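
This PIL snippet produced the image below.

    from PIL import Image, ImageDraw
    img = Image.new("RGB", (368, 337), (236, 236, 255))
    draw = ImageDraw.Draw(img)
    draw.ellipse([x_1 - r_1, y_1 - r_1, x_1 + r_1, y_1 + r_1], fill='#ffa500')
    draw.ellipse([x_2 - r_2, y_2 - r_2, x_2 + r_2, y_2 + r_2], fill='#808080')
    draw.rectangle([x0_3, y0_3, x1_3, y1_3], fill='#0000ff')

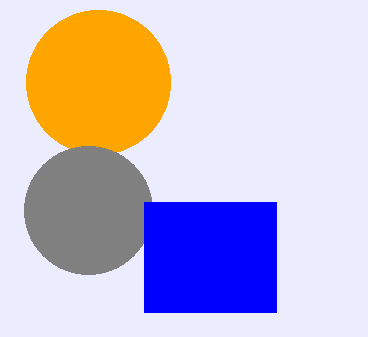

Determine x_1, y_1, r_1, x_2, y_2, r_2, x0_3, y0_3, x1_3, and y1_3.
x_1 = 98; y_1 = 82; r_1 = 72; x_2 = 88; y_2 = 210; r_2 = 64; x0_3 = 144; y0_3 = 202; x1_3 = 276; y1_3 = 312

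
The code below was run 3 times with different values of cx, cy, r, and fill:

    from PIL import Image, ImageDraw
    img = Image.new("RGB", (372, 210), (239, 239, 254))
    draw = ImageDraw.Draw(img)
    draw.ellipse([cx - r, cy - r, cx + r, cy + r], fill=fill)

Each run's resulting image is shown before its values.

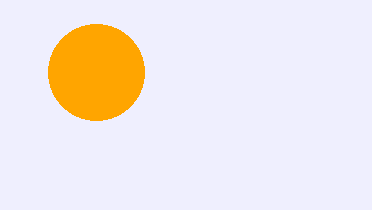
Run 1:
cx = 96
cy = 72
r = 48
fill = 'orange'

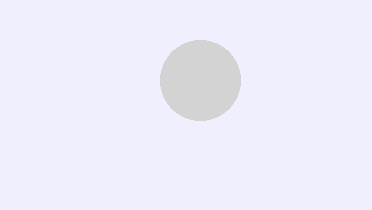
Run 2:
cx = 200
cy = 80
r = 40
fill = 'lightgray'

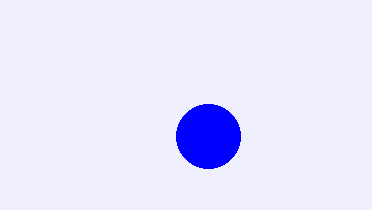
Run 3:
cx = 208, cy = 136, r = 32, fill = 'blue'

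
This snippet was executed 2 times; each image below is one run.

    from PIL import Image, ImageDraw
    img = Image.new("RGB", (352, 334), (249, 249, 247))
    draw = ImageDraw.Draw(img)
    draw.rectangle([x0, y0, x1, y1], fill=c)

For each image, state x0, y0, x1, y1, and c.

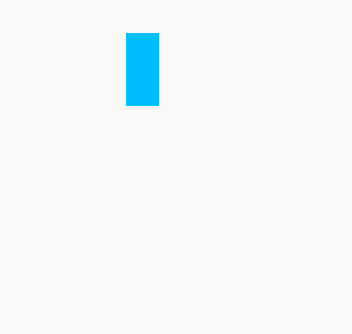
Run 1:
x0 = 126; y0 = 33; x1 = 158; y1 = 105; c = 'deepskyblue'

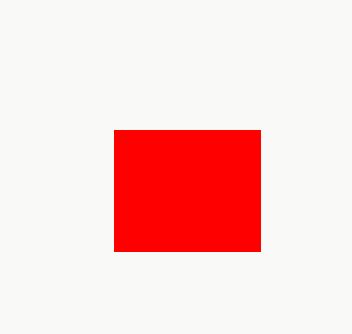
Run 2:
x0 = 114
y0 = 130
x1 = 260
y1 = 251
c = 'red'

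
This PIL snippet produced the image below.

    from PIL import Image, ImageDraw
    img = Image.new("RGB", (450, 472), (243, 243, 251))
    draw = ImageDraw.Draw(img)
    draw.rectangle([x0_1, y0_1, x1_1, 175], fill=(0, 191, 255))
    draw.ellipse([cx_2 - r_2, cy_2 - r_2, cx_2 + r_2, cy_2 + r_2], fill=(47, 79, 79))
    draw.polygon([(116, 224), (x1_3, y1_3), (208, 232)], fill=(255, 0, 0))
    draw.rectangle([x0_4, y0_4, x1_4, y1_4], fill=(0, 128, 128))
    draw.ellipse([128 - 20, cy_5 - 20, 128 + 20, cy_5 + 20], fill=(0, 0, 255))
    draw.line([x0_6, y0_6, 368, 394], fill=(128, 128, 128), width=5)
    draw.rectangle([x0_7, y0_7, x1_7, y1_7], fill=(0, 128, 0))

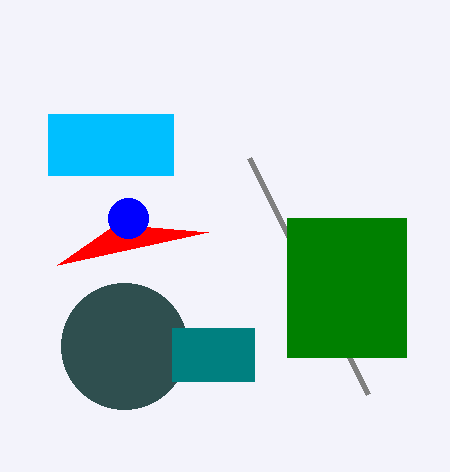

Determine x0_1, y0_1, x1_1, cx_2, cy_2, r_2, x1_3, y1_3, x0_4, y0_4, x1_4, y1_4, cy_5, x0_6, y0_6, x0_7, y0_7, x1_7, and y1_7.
x0_1 = 48, y0_1 = 114, x1_1 = 173, cx_2 = 124, cy_2 = 346, r_2 = 63, x1_3 = 57, y1_3 = 265, x0_4 = 172, y0_4 = 328, x1_4 = 254, y1_4 = 381, cy_5 = 218, x0_6 = 249, y0_6 = 158, x0_7 = 287, y0_7 = 218, x1_7 = 406, y1_7 = 357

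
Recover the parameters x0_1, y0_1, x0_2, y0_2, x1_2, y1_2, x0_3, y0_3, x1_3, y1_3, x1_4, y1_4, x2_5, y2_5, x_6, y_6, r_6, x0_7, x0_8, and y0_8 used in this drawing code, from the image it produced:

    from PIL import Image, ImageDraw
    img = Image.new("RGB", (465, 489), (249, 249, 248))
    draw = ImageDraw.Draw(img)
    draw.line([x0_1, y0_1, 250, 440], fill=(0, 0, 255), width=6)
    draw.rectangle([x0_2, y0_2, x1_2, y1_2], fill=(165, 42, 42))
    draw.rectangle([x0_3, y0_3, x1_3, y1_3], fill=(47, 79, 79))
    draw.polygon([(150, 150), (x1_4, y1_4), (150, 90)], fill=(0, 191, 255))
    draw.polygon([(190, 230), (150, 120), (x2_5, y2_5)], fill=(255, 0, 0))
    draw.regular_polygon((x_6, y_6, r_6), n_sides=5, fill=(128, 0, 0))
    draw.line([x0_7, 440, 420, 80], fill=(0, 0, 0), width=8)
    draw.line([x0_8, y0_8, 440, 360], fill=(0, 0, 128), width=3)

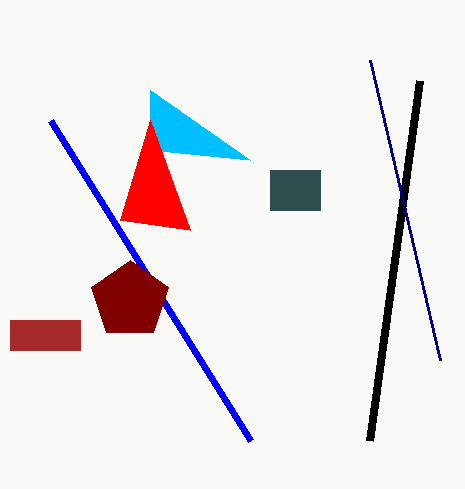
x0_1 = 50
y0_1 = 120
x0_2 = 10
y0_2 = 320
x1_2 = 80
y1_2 = 350
x0_3 = 270
y0_3 = 170
x1_3 = 320
y1_3 = 210
x1_4 = 250
y1_4 = 160
x2_5 = 120
y2_5 = 220
x_6 = 130
y_6 = 300
r_6 = 40
x0_7 = 370
x0_8 = 370
y0_8 = 60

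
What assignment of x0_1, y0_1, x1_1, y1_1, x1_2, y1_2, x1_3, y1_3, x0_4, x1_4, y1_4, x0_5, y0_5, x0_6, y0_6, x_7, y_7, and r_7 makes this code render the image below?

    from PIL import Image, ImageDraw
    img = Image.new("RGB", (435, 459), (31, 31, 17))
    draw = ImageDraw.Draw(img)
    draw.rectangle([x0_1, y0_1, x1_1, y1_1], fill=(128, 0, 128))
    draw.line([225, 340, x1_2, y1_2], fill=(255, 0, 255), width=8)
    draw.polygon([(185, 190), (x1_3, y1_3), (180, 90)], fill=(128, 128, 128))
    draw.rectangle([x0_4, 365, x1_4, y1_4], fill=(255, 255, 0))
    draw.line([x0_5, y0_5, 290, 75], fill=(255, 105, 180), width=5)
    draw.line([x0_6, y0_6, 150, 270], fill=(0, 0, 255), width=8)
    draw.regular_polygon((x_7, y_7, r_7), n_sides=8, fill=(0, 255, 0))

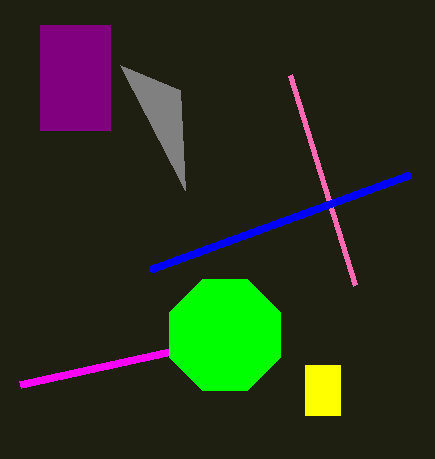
x0_1 = 40, y0_1 = 25, x1_1 = 110, y1_1 = 130, x1_2 = 20, y1_2 = 385, x1_3 = 120, y1_3 = 65, x0_4 = 305, x1_4 = 340, y1_4 = 415, x0_5 = 355, y0_5 = 285, x0_6 = 410, y0_6 = 175, x_7 = 225, y_7 = 335, r_7 = 60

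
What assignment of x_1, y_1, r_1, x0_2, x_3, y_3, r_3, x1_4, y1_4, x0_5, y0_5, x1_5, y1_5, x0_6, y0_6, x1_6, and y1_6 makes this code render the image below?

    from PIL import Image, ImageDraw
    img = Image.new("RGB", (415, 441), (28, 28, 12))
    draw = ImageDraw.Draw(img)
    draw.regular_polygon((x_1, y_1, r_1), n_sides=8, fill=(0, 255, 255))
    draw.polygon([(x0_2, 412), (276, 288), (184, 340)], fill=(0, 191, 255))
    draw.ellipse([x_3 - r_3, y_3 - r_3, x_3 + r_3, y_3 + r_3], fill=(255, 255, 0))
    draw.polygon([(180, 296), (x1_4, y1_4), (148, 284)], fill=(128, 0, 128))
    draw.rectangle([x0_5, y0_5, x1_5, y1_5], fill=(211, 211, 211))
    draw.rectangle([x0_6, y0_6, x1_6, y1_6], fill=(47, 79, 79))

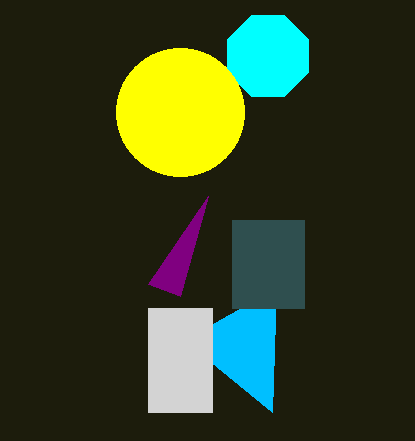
x_1 = 268, y_1 = 56, r_1 = 44, x0_2 = 272, x_3 = 180, y_3 = 112, r_3 = 64, x1_4 = 208, y1_4 = 196, x0_5 = 148, y0_5 = 308, x1_5 = 212, y1_5 = 412, x0_6 = 232, y0_6 = 220, x1_6 = 304, y1_6 = 308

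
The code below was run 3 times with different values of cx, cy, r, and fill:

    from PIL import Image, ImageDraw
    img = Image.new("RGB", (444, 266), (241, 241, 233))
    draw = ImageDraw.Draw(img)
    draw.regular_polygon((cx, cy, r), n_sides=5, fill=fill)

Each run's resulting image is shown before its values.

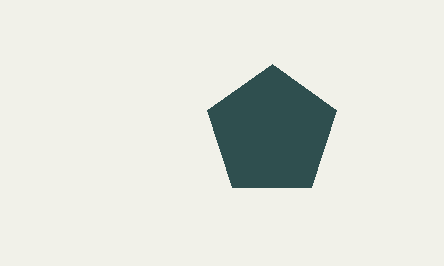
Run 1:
cx = 272
cy = 132
r = 68
fill = 'darkslategray'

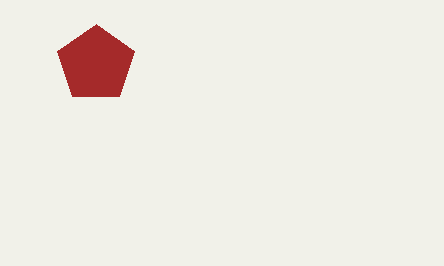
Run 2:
cx = 96; cy = 64; r = 40; fill = 'brown'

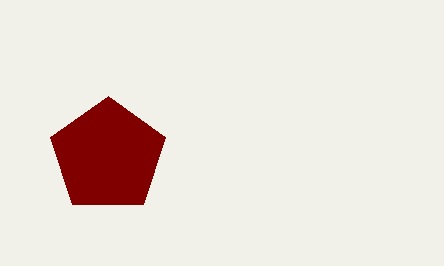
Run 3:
cx = 108; cy = 156; r = 60; fill = 'maroon'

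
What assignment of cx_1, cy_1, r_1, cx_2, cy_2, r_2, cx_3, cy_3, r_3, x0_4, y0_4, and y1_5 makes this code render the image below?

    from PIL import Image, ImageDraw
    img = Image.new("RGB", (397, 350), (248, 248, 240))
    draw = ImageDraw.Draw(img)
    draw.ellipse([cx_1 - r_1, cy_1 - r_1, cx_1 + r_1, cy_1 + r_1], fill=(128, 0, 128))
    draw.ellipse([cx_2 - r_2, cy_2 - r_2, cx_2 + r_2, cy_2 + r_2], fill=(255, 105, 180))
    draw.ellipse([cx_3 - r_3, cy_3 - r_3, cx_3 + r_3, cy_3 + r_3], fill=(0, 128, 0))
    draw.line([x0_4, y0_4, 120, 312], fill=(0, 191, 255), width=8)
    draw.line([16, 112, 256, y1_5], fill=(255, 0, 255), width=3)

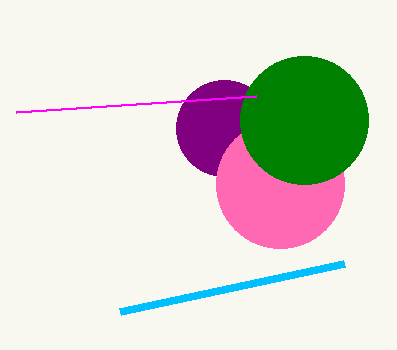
cx_1 = 224; cy_1 = 128; r_1 = 48; cx_2 = 280; cy_2 = 184; r_2 = 64; cx_3 = 304; cy_3 = 120; r_3 = 64; x0_4 = 344; y0_4 = 264; y1_5 = 96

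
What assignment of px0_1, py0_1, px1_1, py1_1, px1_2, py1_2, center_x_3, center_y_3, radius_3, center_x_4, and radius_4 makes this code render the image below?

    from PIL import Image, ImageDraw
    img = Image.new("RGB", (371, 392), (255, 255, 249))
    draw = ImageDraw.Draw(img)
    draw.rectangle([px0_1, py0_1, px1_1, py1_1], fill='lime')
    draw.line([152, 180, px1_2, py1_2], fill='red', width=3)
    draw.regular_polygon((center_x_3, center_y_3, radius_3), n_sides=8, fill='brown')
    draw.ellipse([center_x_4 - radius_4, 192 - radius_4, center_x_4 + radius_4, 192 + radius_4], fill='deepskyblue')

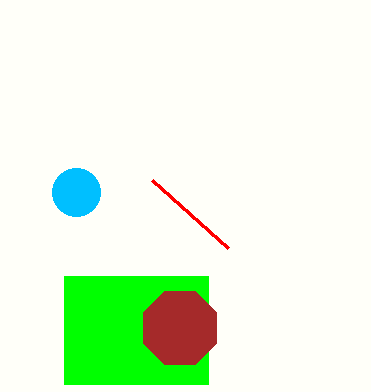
px0_1 = 64; py0_1 = 276; px1_1 = 208; py1_1 = 384; px1_2 = 228; py1_2 = 248; center_x_3 = 180; center_y_3 = 328; radius_3 = 40; center_x_4 = 76; radius_4 = 24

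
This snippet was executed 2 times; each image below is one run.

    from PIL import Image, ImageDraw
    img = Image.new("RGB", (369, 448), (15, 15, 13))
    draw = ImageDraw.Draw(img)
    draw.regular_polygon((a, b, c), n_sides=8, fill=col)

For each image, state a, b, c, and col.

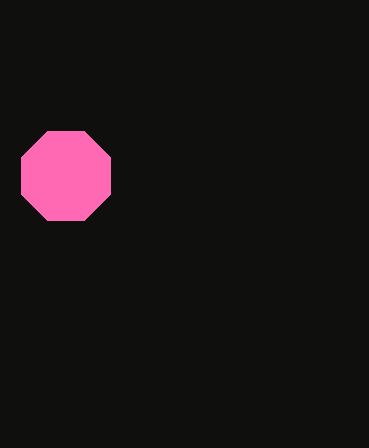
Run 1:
a = 66; b = 176; c = 48; col = 'hotpink'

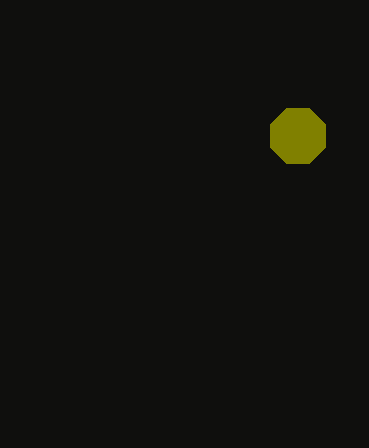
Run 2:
a = 298
b = 136
c = 30
col = 'olive'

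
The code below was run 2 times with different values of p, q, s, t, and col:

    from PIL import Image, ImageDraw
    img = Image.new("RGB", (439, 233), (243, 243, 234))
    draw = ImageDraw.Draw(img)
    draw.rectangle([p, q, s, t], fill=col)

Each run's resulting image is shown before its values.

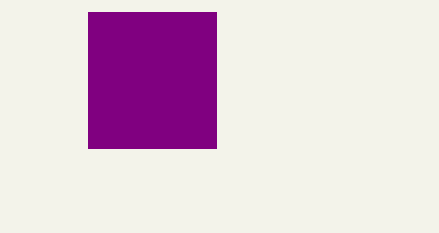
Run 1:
p = 88; q = 12; s = 216; t = 148; col = 'purple'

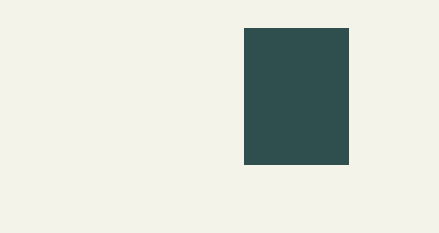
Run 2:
p = 244, q = 28, s = 348, t = 164, col = 'darkslategray'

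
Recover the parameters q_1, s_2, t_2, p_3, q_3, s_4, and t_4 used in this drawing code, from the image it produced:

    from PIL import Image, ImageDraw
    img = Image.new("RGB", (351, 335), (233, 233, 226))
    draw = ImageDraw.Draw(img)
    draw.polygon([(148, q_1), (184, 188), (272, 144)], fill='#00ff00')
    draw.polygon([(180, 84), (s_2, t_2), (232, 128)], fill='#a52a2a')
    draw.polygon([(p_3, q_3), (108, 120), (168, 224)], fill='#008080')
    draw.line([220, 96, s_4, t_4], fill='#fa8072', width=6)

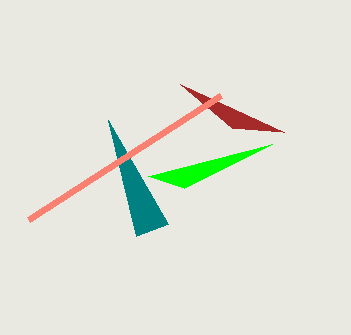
q_1 = 176
s_2 = 284
t_2 = 132
p_3 = 136
q_3 = 236
s_4 = 28
t_4 = 220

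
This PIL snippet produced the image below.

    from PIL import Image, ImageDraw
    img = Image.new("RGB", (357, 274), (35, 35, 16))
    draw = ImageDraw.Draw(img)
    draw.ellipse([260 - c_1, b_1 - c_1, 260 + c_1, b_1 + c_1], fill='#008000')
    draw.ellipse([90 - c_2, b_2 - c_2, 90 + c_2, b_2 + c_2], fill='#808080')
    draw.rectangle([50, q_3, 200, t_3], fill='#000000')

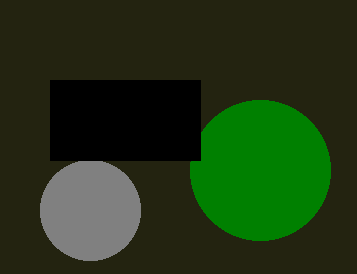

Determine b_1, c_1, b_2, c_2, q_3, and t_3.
b_1 = 170
c_1 = 70
b_2 = 210
c_2 = 50
q_3 = 80
t_3 = 160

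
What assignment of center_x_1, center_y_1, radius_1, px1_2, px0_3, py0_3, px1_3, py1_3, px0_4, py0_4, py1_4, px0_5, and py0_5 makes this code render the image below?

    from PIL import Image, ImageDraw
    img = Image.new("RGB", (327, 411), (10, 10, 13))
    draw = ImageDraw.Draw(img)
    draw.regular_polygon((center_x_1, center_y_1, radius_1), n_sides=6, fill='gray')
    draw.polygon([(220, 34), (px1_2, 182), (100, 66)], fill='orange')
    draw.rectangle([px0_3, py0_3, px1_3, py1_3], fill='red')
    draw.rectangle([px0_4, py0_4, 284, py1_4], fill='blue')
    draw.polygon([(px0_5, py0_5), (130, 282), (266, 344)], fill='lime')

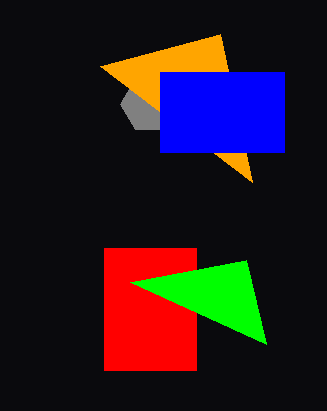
center_x_1 = 150, center_y_1 = 104, radius_1 = 30, px1_2 = 252, px0_3 = 104, py0_3 = 248, px1_3 = 196, py1_3 = 370, px0_4 = 160, py0_4 = 72, py1_4 = 152, px0_5 = 246, py0_5 = 260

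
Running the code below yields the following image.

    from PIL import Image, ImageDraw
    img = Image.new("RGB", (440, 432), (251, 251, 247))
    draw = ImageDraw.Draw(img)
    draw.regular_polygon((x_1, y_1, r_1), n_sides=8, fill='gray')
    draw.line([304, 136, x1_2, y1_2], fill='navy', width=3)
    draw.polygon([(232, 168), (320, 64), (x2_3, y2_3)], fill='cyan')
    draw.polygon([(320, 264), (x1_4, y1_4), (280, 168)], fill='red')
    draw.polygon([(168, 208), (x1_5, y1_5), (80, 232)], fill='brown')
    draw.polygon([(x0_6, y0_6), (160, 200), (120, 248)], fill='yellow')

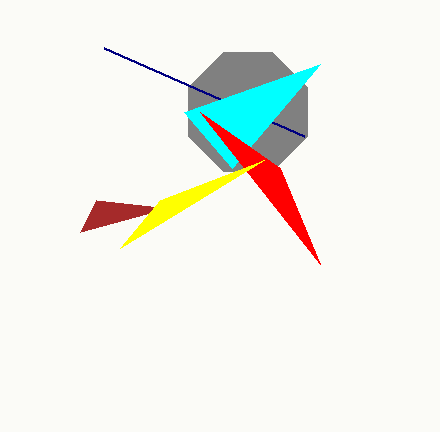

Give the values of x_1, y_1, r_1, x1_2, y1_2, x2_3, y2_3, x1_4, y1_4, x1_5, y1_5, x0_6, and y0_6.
x_1 = 248
y_1 = 112
r_1 = 64
x1_2 = 104
y1_2 = 48
x2_3 = 184
y2_3 = 112
x1_4 = 200
y1_4 = 112
x1_5 = 96
y1_5 = 200
x0_6 = 264
y0_6 = 160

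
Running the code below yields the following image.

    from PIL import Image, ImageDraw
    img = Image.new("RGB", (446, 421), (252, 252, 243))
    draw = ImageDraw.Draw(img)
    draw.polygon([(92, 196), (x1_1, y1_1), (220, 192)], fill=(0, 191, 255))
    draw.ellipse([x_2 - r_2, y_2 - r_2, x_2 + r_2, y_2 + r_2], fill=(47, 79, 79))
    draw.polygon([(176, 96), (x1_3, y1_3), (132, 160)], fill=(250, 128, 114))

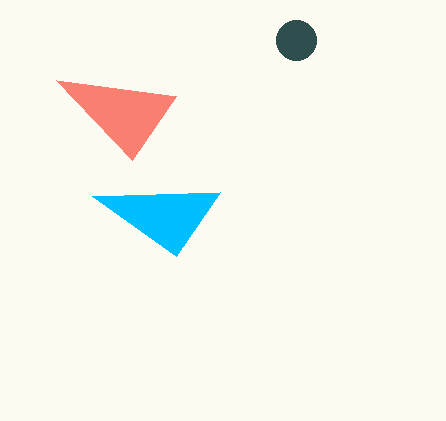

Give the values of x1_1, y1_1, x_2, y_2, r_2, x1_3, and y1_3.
x1_1 = 176
y1_1 = 256
x_2 = 296
y_2 = 40
r_2 = 20
x1_3 = 56
y1_3 = 80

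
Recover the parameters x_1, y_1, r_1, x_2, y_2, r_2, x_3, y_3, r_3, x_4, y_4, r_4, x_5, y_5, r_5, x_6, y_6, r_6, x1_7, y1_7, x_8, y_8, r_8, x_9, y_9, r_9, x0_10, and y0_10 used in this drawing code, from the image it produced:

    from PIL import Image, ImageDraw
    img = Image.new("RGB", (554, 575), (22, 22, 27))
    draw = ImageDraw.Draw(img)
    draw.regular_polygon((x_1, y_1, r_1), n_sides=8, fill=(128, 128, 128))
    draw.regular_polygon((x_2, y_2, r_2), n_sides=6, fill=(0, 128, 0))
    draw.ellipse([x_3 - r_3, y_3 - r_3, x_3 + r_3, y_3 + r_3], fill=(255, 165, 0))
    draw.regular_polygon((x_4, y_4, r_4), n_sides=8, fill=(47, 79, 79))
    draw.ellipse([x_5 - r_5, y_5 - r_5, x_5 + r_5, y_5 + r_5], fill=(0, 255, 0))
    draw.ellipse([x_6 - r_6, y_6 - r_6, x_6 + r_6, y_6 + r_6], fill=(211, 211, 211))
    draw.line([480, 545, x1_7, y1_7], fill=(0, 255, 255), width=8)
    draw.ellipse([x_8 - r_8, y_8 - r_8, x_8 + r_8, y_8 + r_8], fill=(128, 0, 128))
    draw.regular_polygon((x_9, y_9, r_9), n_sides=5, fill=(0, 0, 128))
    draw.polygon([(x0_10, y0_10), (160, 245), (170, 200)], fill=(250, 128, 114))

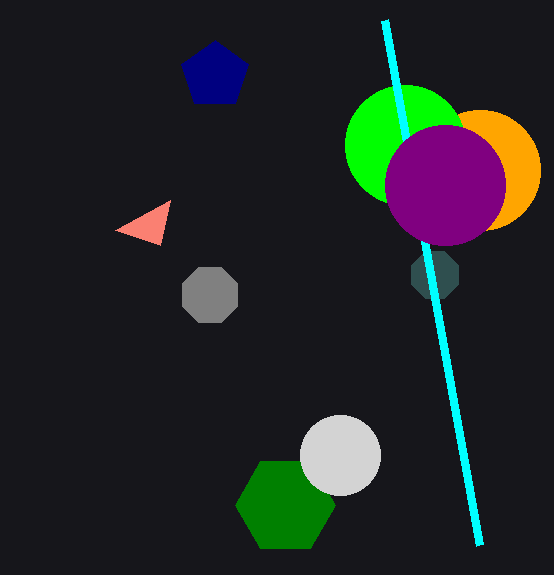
x_1 = 210; y_1 = 295; r_1 = 30; x_2 = 285; y_2 = 505; r_2 = 50; x_3 = 480; y_3 = 170; r_3 = 60; x_4 = 435; y_4 = 275; r_4 = 25; x_5 = 405; y_5 = 145; r_5 = 60; x_6 = 340; y_6 = 455; r_6 = 40; x1_7 = 385; y1_7 = 20; x_8 = 445; y_8 = 185; r_8 = 60; x_9 = 215; y_9 = 75; r_9 = 35; x0_10 = 115; y0_10 = 230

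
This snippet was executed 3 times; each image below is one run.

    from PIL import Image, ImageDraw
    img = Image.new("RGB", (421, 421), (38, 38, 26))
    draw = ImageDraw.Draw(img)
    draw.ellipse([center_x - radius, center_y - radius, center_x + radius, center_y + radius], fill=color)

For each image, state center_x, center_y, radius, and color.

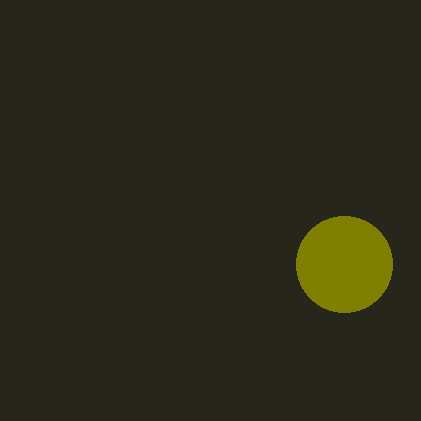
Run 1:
center_x = 344; center_y = 264; radius = 48; color = 'olive'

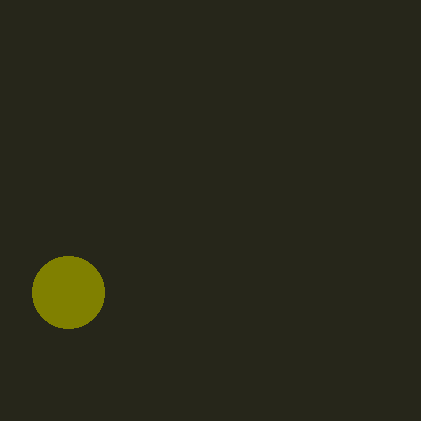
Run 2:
center_x = 68; center_y = 292; radius = 36; color = 'olive'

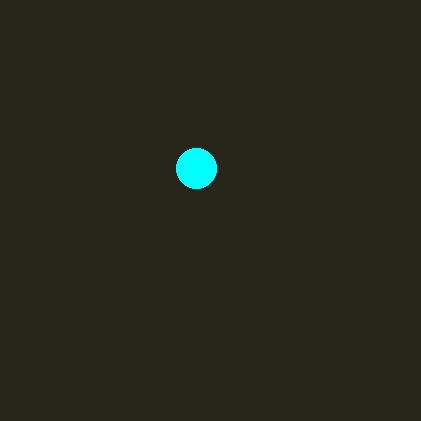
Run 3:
center_x = 196
center_y = 168
radius = 20
color = 'cyan'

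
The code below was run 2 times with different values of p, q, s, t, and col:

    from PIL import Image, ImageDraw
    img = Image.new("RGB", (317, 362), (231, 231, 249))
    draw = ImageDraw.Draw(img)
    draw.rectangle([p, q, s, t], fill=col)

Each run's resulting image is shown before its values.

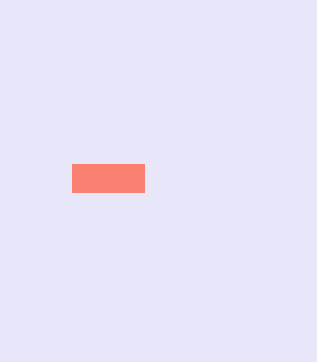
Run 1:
p = 72
q = 164
s = 144
t = 192
col = 'salmon'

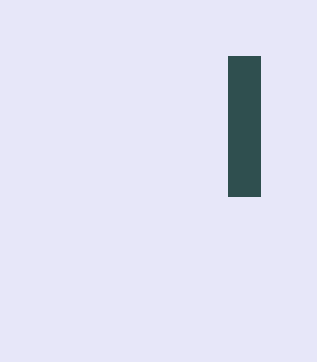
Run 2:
p = 228
q = 56
s = 260
t = 196
col = 'darkslategray'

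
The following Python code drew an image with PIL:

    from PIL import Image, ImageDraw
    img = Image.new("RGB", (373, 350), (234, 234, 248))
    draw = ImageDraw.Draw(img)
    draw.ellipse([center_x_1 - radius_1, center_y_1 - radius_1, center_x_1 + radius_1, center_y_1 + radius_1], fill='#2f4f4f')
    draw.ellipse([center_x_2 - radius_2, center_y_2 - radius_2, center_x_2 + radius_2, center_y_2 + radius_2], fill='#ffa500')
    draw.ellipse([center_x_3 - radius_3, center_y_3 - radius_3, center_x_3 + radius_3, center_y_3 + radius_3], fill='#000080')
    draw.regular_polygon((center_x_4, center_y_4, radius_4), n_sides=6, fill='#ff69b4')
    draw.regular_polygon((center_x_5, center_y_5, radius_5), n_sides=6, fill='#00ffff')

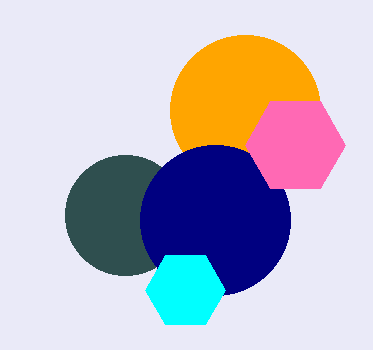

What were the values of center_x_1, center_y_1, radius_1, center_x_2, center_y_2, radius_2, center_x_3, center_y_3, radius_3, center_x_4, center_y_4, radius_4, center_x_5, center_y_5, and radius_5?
center_x_1 = 125, center_y_1 = 215, radius_1 = 60, center_x_2 = 245, center_y_2 = 110, radius_2 = 75, center_x_3 = 215, center_y_3 = 220, radius_3 = 75, center_x_4 = 295, center_y_4 = 145, radius_4 = 50, center_x_5 = 185, center_y_5 = 290, radius_5 = 40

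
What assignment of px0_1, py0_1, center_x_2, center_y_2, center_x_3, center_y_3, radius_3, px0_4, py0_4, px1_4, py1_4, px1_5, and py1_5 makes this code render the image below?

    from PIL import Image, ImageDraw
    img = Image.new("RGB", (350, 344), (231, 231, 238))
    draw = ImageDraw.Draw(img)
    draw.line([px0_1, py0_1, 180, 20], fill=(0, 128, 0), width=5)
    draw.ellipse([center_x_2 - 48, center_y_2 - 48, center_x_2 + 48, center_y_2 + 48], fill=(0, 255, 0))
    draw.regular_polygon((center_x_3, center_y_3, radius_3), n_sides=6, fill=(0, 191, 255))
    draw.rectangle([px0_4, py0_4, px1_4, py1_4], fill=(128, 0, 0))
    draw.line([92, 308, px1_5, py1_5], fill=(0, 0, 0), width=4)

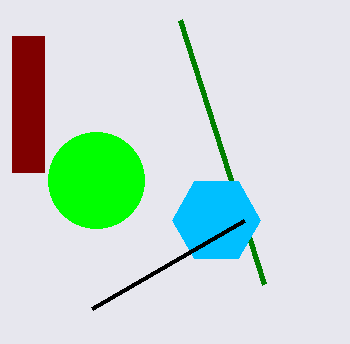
px0_1 = 264; py0_1 = 284; center_x_2 = 96; center_y_2 = 180; center_x_3 = 216; center_y_3 = 220; radius_3 = 44; px0_4 = 12; py0_4 = 36; px1_4 = 44; py1_4 = 172; px1_5 = 244; py1_5 = 220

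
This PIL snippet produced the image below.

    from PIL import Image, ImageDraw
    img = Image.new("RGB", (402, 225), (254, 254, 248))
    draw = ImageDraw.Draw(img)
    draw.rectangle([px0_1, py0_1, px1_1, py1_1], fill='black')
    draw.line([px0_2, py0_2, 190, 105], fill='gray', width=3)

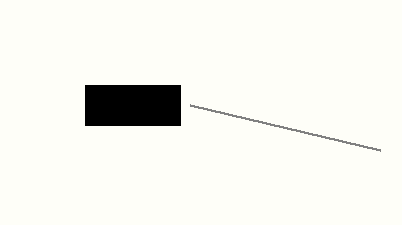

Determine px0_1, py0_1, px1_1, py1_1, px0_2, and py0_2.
px0_1 = 85; py0_1 = 85; px1_1 = 180; py1_1 = 125; px0_2 = 380; py0_2 = 150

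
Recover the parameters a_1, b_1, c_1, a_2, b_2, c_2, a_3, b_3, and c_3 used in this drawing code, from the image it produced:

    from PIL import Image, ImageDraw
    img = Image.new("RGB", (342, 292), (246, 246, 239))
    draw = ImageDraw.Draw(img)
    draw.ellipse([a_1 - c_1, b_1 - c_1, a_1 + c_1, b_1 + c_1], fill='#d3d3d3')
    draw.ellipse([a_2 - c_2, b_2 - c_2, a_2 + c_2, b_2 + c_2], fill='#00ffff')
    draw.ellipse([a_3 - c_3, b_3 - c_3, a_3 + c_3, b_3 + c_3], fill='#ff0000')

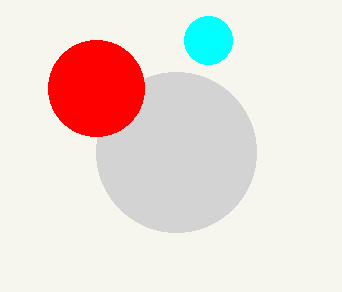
a_1 = 176, b_1 = 152, c_1 = 80, a_2 = 208, b_2 = 40, c_2 = 24, a_3 = 96, b_3 = 88, c_3 = 48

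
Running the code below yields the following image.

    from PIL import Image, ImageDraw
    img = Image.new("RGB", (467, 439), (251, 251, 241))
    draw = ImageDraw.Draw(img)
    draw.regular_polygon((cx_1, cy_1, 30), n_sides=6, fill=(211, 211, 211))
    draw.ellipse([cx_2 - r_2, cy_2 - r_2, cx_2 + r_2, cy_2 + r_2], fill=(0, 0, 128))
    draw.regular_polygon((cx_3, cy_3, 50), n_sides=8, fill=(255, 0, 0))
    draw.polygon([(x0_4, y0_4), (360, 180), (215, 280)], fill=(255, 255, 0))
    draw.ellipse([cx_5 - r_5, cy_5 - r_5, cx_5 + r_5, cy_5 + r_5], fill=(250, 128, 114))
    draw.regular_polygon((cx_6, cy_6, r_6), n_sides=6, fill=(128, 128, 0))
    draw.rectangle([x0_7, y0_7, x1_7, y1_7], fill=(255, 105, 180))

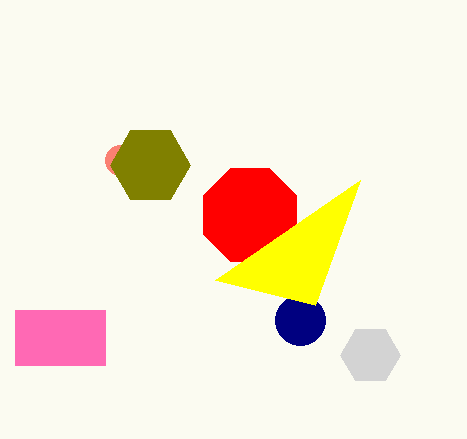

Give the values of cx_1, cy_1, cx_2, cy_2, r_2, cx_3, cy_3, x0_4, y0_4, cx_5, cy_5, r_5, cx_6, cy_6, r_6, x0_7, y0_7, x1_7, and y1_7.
cx_1 = 370
cy_1 = 355
cx_2 = 300
cy_2 = 320
r_2 = 25
cx_3 = 250
cy_3 = 215
x0_4 = 315
y0_4 = 305
cx_5 = 120
cy_5 = 160
r_5 = 15
cx_6 = 150
cy_6 = 165
r_6 = 40
x0_7 = 15
y0_7 = 310
x1_7 = 105
y1_7 = 365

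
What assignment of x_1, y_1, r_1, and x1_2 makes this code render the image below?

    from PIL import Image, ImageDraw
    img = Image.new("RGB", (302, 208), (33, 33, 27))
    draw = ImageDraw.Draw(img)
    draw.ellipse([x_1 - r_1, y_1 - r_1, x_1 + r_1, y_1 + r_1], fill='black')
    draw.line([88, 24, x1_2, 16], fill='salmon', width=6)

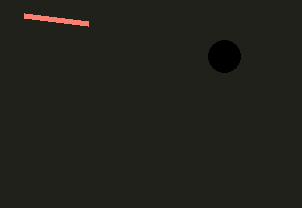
x_1 = 224, y_1 = 56, r_1 = 16, x1_2 = 24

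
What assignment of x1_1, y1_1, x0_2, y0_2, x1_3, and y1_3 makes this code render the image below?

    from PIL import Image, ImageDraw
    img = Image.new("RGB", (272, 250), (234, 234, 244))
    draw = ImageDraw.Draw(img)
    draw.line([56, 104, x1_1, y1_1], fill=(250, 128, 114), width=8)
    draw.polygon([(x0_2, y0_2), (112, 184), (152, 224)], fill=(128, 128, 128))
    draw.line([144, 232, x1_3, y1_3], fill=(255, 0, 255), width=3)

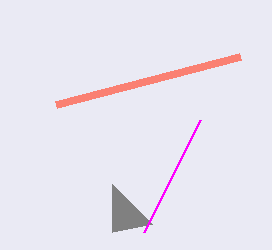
x1_1 = 240; y1_1 = 56; x0_2 = 112; y0_2 = 232; x1_3 = 200; y1_3 = 120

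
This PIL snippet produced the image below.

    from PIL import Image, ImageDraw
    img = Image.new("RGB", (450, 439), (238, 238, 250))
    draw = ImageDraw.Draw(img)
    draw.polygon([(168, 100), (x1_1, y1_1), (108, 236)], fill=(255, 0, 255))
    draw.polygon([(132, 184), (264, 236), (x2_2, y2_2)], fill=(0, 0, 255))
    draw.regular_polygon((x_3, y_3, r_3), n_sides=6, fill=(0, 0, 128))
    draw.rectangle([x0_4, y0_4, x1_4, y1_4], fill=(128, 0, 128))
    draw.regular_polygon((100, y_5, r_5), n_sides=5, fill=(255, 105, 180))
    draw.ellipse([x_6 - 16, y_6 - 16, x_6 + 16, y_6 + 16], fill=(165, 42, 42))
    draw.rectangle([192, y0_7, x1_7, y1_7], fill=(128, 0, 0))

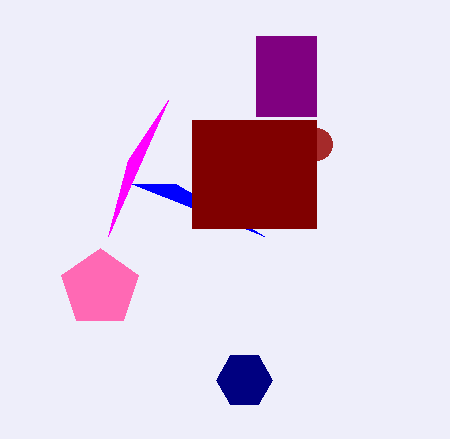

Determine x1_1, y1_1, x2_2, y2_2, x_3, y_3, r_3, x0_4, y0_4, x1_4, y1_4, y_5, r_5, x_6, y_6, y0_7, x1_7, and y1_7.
x1_1 = 128; y1_1 = 160; x2_2 = 176; y2_2 = 184; x_3 = 244; y_3 = 380; r_3 = 28; x0_4 = 256; y0_4 = 36; x1_4 = 316; y1_4 = 116; y_5 = 288; r_5 = 40; x_6 = 316; y_6 = 144; y0_7 = 120; x1_7 = 316; y1_7 = 228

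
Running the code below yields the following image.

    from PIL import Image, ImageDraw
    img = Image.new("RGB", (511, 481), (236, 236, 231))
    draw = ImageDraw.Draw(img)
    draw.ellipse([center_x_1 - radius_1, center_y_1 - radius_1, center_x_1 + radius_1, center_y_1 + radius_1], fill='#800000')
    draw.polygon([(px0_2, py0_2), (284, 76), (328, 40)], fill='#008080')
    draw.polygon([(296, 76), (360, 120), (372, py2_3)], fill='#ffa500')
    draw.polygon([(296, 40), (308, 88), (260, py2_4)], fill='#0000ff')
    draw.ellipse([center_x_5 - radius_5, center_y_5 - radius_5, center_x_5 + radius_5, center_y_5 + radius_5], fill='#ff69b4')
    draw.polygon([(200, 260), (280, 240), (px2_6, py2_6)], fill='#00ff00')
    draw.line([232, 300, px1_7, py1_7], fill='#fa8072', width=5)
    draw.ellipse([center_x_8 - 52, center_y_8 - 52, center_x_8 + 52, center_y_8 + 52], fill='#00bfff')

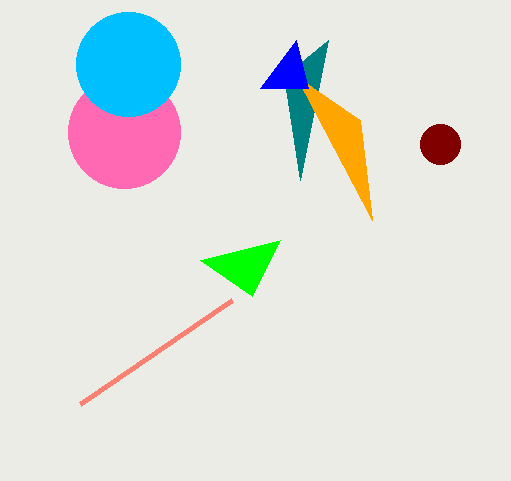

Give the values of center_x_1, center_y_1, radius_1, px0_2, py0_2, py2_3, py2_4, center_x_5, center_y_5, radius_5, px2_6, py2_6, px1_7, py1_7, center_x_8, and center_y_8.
center_x_1 = 440, center_y_1 = 144, radius_1 = 20, px0_2 = 300, py0_2 = 180, py2_3 = 220, py2_4 = 88, center_x_5 = 124, center_y_5 = 132, radius_5 = 56, px2_6 = 252, py2_6 = 296, px1_7 = 80, py1_7 = 404, center_x_8 = 128, center_y_8 = 64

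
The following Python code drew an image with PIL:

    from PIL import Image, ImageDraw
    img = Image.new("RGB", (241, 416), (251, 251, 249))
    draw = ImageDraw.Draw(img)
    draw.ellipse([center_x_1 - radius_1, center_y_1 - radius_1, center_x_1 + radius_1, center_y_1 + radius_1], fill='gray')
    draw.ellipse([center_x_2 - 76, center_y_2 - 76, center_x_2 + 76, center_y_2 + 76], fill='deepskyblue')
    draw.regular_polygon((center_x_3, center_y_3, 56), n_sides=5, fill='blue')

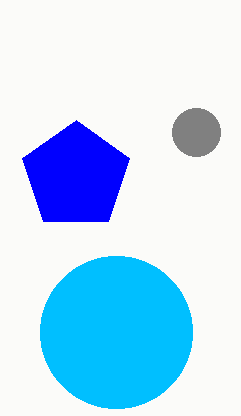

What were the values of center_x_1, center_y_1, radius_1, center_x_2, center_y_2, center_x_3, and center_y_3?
center_x_1 = 196; center_y_1 = 132; radius_1 = 24; center_x_2 = 116; center_y_2 = 332; center_x_3 = 76; center_y_3 = 176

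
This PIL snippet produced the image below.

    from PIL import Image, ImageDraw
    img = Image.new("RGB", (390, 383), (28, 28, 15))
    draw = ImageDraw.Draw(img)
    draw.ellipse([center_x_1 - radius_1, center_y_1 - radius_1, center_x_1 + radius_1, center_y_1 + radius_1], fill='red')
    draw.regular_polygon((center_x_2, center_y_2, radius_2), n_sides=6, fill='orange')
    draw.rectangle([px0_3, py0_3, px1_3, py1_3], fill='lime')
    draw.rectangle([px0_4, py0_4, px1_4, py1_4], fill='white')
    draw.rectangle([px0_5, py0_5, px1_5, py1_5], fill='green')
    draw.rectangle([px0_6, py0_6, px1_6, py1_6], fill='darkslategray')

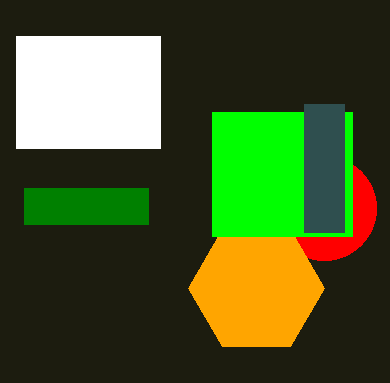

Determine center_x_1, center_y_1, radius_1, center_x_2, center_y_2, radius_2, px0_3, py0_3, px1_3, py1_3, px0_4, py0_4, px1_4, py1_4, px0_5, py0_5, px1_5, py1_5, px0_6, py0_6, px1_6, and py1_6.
center_x_1 = 324, center_y_1 = 208, radius_1 = 52, center_x_2 = 256, center_y_2 = 288, radius_2 = 68, px0_3 = 212, py0_3 = 112, px1_3 = 352, py1_3 = 236, px0_4 = 16, py0_4 = 36, px1_4 = 160, py1_4 = 148, px0_5 = 24, py0_5 = 188, px1_5 = 148, py1_5 = 224, px0_6 = 304, py0_6 = 104, px1_6 = 344, py1_6 = 232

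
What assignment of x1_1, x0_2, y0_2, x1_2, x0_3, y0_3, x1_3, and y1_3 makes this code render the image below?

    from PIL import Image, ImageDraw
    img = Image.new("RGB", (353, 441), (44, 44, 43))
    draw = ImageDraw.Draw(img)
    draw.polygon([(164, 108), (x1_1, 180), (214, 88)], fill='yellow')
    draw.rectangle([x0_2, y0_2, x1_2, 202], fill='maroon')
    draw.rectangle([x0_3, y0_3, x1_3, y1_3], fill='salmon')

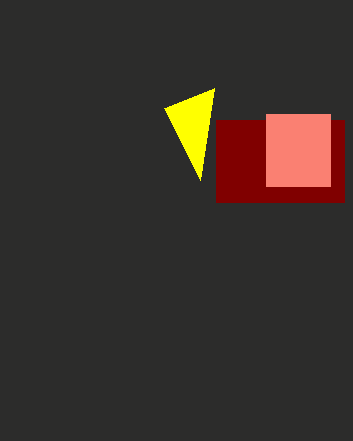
x1_1 = 200, x0_2 = 216, y0_2 = 120, x1_2 = 344, x0_3 = 266, y0_3 = 114, x1_3 = 330, y1_3 = 186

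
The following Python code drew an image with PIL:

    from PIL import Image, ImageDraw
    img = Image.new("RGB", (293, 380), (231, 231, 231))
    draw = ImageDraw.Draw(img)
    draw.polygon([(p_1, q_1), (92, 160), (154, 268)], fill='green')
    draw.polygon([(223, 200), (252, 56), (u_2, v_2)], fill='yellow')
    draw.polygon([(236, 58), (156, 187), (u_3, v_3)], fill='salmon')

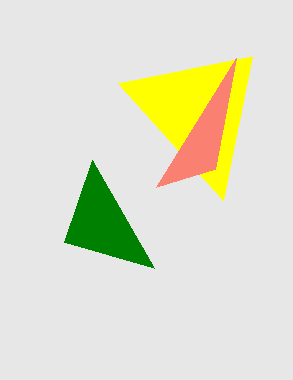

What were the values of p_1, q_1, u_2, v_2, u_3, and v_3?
p_1 = 64, q_1 = 242, u_2 = 118, v_2 = 83, u_3 = 215, v_3 = 169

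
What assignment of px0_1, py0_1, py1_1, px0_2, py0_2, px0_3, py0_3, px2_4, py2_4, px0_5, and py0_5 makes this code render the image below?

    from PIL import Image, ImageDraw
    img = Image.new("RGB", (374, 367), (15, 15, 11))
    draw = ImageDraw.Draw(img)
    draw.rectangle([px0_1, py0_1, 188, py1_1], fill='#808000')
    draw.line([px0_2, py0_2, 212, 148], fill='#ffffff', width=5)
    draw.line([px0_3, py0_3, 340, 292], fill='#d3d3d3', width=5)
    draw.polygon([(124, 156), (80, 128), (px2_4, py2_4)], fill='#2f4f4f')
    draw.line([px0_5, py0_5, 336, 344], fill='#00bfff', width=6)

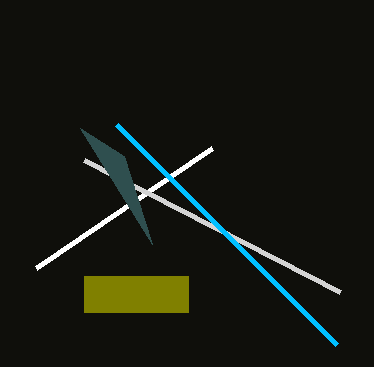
px0_1 = 84, py0_1 = 276, py1_1 = 312, px0_2 = 36, py0_2 = 268, px0_3 = 84, py0_3 = 160, px2_4 = 152, py2_4 = 244, px0_5 = 116, py0_5 = 124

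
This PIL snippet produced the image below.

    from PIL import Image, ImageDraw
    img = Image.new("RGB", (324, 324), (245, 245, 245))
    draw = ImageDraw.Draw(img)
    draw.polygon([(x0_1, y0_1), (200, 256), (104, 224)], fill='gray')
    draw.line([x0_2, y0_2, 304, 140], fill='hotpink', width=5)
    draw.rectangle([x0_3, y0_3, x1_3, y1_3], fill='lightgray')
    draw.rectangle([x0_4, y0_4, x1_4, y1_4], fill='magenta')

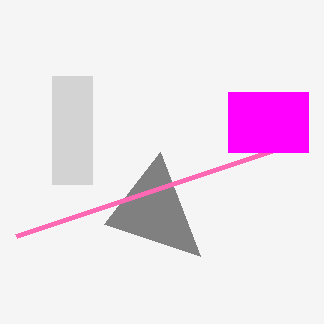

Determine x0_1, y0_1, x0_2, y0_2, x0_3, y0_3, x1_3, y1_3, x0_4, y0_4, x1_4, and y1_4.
x0_1 = 160
y0_1 = 152
x0_2 = 16
y0_2 = 236
x0_3 = 52
y0_3 = 76
x1_3 = 92
y1_3 = 184
x0_4 = 228
y0_4 = 92
x1_4 = 308
y1_4 = 152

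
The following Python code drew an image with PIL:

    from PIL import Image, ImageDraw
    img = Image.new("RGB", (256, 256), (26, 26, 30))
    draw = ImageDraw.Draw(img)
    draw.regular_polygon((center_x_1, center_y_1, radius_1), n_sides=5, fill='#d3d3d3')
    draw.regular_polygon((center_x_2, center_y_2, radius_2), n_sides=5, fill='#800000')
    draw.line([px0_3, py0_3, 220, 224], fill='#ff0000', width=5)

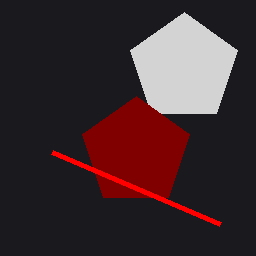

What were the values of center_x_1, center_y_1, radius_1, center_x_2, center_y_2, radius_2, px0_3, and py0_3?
center_x_1 = 184
center_y_1 = 68
radius_1 = 56
center_x_2 = 136
center_y_2 = 152
radius_2 = 56
px0_3 = 52
py0_3 = 152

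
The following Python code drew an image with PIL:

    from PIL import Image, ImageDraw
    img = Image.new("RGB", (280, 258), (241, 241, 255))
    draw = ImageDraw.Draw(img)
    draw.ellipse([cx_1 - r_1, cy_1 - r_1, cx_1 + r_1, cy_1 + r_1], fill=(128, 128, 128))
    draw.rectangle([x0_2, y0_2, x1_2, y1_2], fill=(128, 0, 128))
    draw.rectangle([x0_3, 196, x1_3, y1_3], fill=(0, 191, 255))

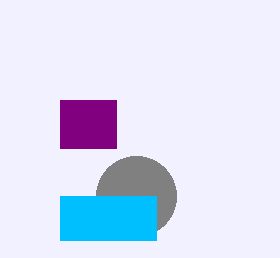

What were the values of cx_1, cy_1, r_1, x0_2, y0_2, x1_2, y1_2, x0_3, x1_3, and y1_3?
cx_1 = 136; cy_1 = 196; r_1 = 40; x0_2 = 60; y0_2 = 100; x1_2 = 116; y1_2 = 148; x0_3 = 60; x1_3 = 156; y1_3 = 240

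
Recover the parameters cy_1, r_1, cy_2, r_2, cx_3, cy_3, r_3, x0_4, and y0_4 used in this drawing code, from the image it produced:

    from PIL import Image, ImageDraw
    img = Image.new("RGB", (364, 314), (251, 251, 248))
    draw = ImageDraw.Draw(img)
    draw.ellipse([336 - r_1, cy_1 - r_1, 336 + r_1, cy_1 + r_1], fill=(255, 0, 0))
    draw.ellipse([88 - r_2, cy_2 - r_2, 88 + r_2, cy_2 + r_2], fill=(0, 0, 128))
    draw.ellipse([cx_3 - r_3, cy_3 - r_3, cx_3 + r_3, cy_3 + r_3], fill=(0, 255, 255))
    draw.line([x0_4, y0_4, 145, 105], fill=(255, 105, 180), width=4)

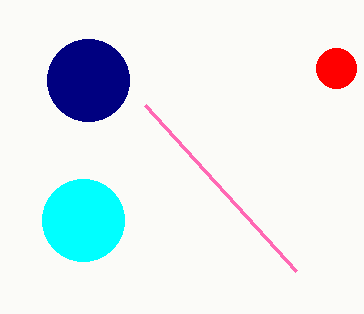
cy_1 = 68; r_1 = 20; cy_2 = 80; r_2 = 41; cx_3 = 83; cy_3 = 220; r_3 = 41; x0_4 = 296; y0_4 = 271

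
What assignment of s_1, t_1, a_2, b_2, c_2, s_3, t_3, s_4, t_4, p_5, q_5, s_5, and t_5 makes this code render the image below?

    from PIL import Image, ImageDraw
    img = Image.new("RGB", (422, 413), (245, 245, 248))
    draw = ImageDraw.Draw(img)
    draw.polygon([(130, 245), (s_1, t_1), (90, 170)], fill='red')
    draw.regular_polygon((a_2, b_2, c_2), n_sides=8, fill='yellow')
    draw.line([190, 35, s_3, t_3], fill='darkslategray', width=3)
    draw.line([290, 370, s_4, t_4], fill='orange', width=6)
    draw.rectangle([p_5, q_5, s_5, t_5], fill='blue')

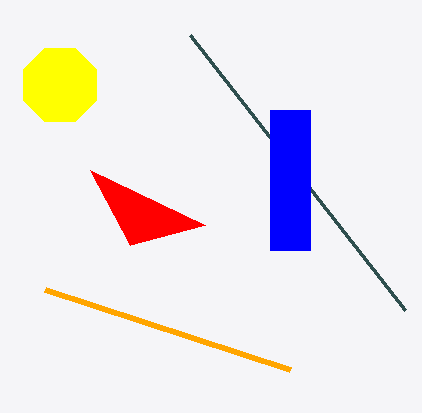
s_1 = 205
t_1 = 225
a_2 = 60
b_2 = 85
c_2 = 40
s_3 = 405
t_3 = 310
s_4 = 45
t_4 = 290
p_5 = 270
q_5 = 110
s_5 = 310
t_5 = 250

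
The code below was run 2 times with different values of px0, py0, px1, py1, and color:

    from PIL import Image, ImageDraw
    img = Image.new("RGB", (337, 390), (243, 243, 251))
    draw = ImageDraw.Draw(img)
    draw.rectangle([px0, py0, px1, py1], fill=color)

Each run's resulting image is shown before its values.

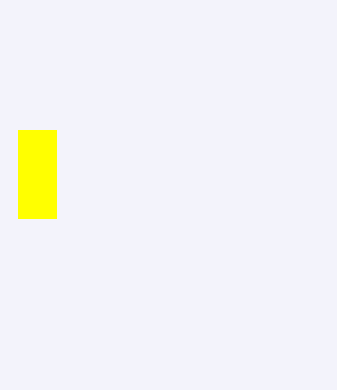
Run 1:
px0 = 18, py0 = 130, px1 = 56, py1 = 218, color = 'yellow'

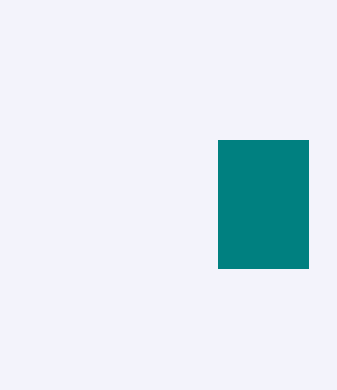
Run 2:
px0 = 218; py0 = 140; px1 = 308; py1 = 268; color = 'teal'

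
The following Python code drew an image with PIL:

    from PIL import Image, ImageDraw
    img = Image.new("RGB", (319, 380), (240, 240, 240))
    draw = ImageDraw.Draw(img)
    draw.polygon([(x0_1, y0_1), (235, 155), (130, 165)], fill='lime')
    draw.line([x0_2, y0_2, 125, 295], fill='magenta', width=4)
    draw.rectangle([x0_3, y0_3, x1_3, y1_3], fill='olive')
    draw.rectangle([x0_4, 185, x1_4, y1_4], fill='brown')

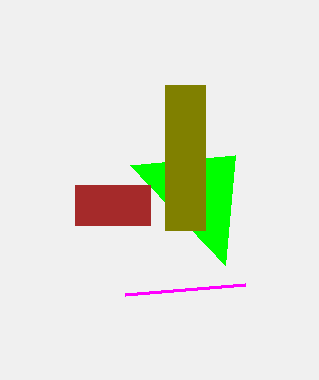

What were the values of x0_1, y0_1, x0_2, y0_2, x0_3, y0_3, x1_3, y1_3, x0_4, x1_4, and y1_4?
x0_1 = 225; y0_1 = 265; x0_2 = 245; y0_2 = 285; x0_3 = 165; y0_3 = 85; x1_3 = 205; y1_3 = 230; x0_4 = 75; x1_4 = 150; y1_4 = 225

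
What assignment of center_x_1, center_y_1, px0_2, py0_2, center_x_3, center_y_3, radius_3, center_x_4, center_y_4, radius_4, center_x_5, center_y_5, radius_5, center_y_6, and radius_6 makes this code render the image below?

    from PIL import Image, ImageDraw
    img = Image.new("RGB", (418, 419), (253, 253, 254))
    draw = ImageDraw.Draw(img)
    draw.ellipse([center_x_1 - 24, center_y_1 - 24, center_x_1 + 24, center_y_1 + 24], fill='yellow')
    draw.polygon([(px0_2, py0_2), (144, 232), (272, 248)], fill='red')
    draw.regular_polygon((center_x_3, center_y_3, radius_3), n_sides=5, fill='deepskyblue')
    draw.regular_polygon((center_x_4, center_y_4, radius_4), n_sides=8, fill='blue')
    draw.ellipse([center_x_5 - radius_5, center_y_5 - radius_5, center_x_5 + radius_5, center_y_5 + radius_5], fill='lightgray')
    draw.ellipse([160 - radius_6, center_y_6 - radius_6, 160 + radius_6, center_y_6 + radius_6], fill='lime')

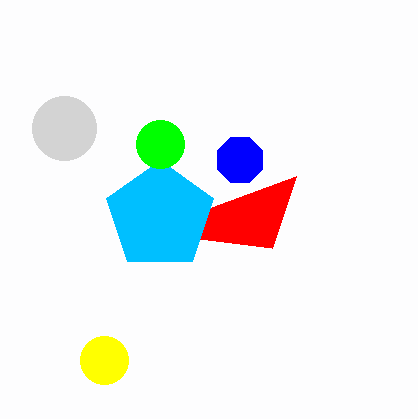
center_x_1 = 104
center_y_1 = 360
px0_2 = 296
py0_2 = 176
center_x_3 = 160
center_y_3 = 216
radius_3 = 56
center_x_4 = 240
center_y_4 = 160
radius_4 = 24
center_x_5 = 64
center_y_5 = 128
radius_5 = 32
center_y_6 = 144
radius_6 = 24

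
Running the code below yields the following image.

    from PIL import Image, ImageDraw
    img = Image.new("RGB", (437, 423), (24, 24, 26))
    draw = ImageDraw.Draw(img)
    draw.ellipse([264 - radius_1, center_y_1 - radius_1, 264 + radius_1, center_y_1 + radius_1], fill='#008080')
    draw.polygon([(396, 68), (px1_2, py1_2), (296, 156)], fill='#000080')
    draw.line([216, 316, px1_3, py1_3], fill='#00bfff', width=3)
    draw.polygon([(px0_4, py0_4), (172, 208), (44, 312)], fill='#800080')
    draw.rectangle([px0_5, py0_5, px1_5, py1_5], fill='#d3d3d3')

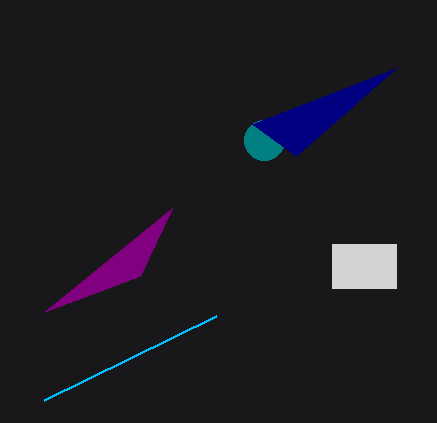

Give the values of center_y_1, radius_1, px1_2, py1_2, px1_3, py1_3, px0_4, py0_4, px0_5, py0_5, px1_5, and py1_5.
center_y_1 = 140
radius_1 = 20
px1_2 = 252
py1_2 = 124
px1_3 = 44
py1_3 = 400
px0_4 = 140
py0_4 = 276
px0_5 = 332
py0_5 = 244
px1_5 = 396
py1_5 = 288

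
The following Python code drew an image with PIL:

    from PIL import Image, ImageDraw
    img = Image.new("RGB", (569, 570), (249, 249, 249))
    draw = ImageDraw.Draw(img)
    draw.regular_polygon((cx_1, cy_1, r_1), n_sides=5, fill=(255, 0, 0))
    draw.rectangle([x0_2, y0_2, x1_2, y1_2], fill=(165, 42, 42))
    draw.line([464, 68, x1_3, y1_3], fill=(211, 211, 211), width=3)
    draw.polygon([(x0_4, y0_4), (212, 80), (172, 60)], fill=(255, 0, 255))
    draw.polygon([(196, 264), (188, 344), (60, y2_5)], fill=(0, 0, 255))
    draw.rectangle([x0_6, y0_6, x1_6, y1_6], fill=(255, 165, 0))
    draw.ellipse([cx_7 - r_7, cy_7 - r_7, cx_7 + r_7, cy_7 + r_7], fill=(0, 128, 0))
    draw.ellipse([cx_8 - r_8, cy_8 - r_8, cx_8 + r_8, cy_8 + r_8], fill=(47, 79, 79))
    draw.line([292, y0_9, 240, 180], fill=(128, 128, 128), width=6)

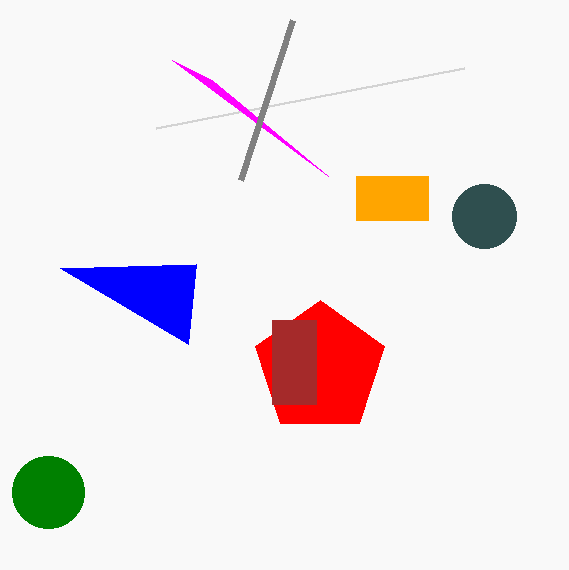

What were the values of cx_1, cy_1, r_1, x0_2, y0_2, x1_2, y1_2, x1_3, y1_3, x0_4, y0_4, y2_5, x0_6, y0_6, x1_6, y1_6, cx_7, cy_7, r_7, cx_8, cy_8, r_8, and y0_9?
cx_1 = 320, cy_1 = 368, r_1 = 68, x0_2 = 272, y0_2 = 320, x1_2 = 316, y1_2 = 404, x1_3 = 156, y1_3 = 128, x0_4 = 328, y0_4 = 176, y2_5 = 268, x0_6 = 356, y0_6 = 176, x1_6 = 428, y1_6 = 220, cx_7 = 48, cy_7 = 492, r_7 = 36, cx_8 = 484, cy_8 = 216, r_8 = 32, y0_9 = 20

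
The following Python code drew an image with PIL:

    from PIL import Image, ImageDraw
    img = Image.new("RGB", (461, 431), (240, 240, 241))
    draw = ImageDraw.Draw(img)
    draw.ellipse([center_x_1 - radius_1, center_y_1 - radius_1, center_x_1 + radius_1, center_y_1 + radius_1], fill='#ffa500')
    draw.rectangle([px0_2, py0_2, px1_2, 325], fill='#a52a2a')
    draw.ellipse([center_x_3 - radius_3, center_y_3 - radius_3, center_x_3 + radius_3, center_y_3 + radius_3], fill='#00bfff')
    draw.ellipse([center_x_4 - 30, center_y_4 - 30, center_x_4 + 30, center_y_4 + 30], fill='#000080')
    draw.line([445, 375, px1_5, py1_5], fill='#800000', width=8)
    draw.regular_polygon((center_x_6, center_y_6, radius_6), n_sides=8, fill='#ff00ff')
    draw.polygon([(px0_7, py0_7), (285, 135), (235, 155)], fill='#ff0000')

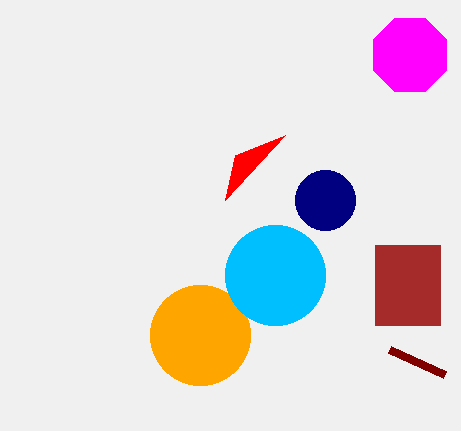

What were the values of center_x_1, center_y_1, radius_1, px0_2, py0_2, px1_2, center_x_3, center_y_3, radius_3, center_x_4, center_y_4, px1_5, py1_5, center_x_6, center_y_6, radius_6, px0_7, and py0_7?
center_x_1 = 200; center_y_1 = 335; radius_1 = 50; px0_2 = 375; py0_2 = 245; px1_2 = 440; center_x_3 = 275; center_y_3 = 275; radius_3 = 50; center_x_4 = 325; center_y_4 = 200; px1_5 = 390; py1_5 = 350; center_x_6 = 410; center_y_6 = 55; radius_6 = 40; px0_7 = 225; py0_7 = 200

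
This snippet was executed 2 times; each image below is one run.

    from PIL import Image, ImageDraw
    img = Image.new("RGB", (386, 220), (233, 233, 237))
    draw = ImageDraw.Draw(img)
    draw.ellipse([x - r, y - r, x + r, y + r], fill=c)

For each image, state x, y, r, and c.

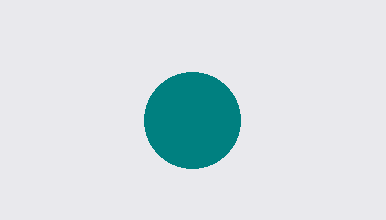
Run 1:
x = 192; y = 120; r = 48; c = 'teal'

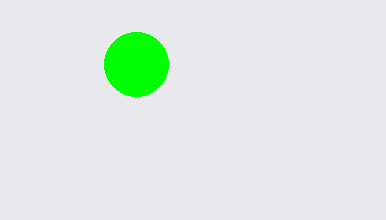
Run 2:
x = 136; y = 64; r = 32; c = 'lime'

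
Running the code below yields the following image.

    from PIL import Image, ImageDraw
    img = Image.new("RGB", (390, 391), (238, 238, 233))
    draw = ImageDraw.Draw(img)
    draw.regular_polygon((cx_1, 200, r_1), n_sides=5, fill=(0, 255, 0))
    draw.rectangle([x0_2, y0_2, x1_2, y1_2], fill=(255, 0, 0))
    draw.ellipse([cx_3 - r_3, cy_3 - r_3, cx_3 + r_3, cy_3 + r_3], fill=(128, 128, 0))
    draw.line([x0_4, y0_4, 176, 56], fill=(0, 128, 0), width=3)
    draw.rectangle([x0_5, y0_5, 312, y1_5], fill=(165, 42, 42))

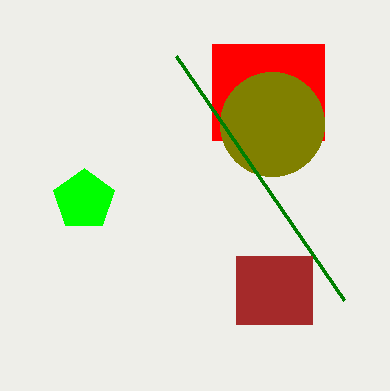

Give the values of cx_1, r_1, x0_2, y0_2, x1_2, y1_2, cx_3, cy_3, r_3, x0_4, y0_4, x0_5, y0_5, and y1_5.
cx_1 = 84, r_1 = 32, x0_2 = 212, y0_2 = 44, x1_2 = 324, y1_2 = 140, cx_3 = 272, cy_3 = 124, r_3 = 52, x0_4 = 344, y0_4 = 300, x0_5 = 236, y0_5 = 256, y1_5 = 324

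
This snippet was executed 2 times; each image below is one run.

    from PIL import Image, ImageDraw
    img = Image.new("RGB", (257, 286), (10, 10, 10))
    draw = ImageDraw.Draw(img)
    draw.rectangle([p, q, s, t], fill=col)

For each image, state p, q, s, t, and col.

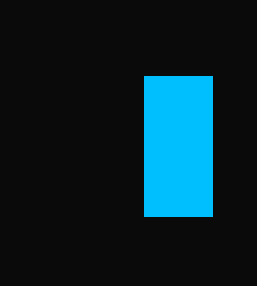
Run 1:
p = 144, q = 76, s = 212, t = 216, col = 'deepskyblue'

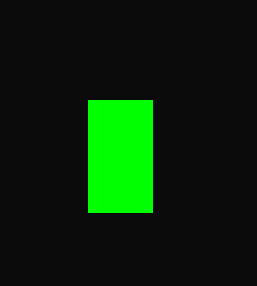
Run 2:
p = 88
q = 100
s = 152
t = 212
col = 'lime'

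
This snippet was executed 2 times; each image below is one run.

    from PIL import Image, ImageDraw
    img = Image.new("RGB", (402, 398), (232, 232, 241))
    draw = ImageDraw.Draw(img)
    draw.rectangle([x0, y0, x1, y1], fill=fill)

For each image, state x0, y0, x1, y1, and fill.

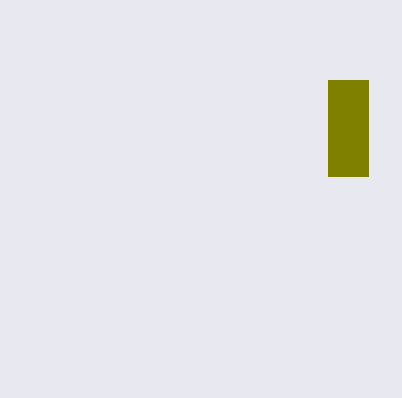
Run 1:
x0 = 328, y0 = 80, x1 = 368, y1 = 176, fill = 'olive'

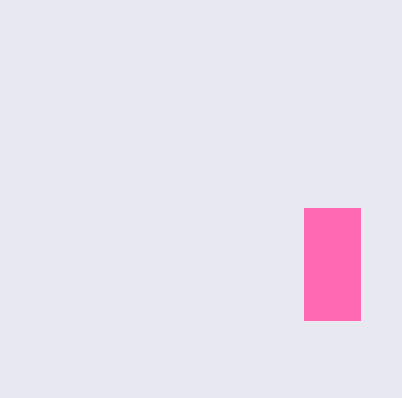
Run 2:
x0 = 304, y0 = 208, x1 = 360, y1 = 320, fill = 'hotpink'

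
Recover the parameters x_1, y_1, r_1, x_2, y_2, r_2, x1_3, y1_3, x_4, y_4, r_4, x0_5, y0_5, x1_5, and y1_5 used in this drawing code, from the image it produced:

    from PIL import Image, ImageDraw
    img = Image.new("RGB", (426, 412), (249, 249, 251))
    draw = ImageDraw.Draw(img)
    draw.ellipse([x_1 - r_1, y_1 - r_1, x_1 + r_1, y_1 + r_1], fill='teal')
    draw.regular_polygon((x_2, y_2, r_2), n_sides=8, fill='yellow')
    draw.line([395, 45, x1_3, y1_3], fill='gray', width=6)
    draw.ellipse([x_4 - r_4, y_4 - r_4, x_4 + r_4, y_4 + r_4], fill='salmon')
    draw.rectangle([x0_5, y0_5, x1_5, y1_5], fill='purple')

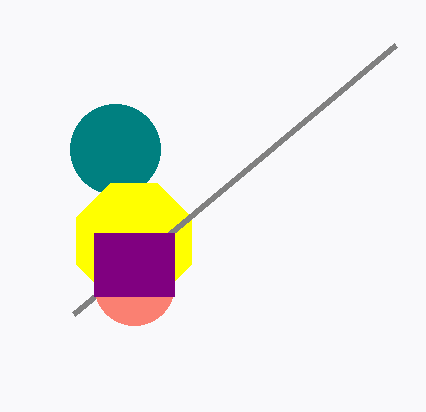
x_1 = 115; y_1 = 149; r_1 = 45; x_2 = 134; y_2 = 241; r_2 = 62; x1_3 = 73; y1_3 = 314; x_4 = 134; y_4 = 285; r_4 = 40; x0_5 = 94; y0_5 = 233; x1_5 = 174; y1_5 = 296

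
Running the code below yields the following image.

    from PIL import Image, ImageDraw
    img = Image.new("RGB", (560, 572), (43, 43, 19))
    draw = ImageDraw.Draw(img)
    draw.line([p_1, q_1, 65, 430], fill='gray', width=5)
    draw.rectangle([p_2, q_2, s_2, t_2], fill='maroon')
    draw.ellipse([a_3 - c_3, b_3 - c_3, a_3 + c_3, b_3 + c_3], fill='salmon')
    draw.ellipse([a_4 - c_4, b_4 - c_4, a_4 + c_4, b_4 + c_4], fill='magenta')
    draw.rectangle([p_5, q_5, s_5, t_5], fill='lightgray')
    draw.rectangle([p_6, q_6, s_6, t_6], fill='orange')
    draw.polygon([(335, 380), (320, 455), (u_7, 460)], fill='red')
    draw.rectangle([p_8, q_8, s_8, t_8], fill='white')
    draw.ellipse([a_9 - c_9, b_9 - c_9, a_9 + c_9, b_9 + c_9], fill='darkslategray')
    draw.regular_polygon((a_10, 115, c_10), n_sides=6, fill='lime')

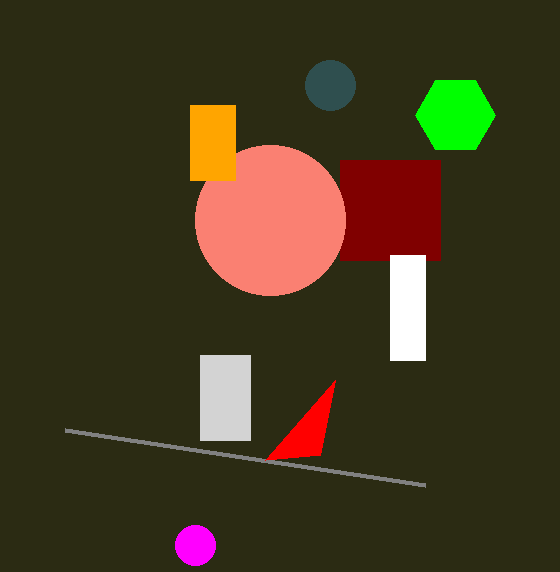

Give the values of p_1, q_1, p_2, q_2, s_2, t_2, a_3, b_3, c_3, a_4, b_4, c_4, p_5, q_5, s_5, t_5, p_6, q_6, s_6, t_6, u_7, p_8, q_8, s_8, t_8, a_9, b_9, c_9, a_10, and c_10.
p_1 = 425, q_1 = 485, p_2 = 340, q_2 = 160, s_2 = 440, t_2 = 260, a_3 = 270, b_3 = 220, c_3 = 75, a_4 = 195, b_4 = 545, c_4 = 20, p_5 = 200, q_5 = 355, s_5 = 250, t_5 = 440, p_6 = 190, q_6 = 105, s_6 = 235, t_6 = 180, u_7 = 265, p_8 = 390, q_8 = 255, s_8 = 425, t_8 = 360, a_9 = 330, b_9 = 85, c_9 = 25, a_10 = 455, c_10 = 40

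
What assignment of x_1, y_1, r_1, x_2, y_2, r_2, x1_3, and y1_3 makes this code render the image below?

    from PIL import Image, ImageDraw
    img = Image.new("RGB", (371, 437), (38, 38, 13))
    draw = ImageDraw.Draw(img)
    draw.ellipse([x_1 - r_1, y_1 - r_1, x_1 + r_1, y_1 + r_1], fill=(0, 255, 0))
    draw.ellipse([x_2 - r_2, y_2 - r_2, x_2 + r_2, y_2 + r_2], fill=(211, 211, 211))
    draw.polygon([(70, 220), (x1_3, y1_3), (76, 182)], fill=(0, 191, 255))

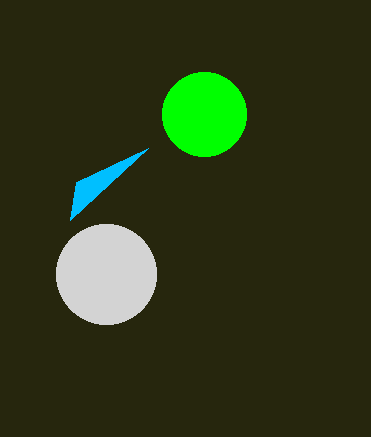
x_1 = 204
y_1 = 114
r_1 = 42
x_2 = 106
y_2 = 274
r_2 = 50
x1_3 = 148
y1_3 = 148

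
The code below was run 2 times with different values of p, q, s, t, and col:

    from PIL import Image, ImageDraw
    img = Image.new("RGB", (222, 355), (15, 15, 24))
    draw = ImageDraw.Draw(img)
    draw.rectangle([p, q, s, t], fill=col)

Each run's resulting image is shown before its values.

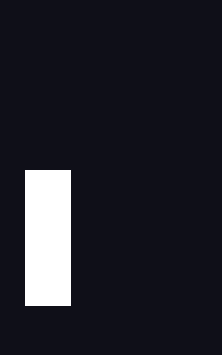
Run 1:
p = 25
q = 170
s = 70
t = 305
col = 'white'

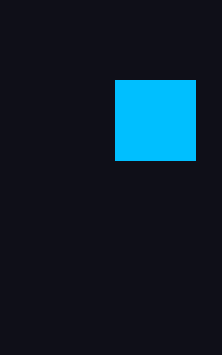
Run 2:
p = 115, q = 80, s = 195, t = 160, col = 'deepskyblue'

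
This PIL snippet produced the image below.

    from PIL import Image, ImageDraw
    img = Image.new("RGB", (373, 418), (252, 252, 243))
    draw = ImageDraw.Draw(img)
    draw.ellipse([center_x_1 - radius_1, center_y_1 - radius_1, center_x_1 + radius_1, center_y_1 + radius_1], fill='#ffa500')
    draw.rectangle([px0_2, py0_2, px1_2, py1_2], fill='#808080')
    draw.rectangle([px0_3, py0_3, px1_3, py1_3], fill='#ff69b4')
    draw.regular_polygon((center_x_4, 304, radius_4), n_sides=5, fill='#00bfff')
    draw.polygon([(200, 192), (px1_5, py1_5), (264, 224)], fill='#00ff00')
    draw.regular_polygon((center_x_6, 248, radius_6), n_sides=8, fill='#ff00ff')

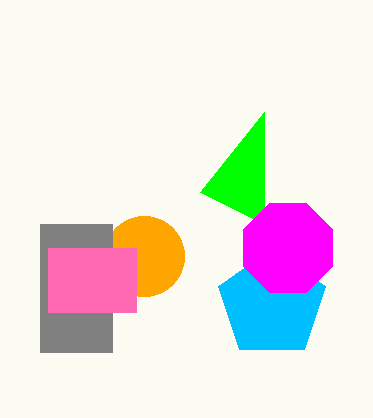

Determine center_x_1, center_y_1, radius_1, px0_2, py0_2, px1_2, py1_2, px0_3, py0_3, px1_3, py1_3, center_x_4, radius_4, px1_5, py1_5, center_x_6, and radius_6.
center_x_1 = 144
center_y_1 = 256
radius_1 = 40
px0_2 = 40
py0_2 = 224
px1_2 = 112
py1_2 = 352
px0_3 = 48
py0_3 = 248
px1_3 = 136
py1_3 = 312
center_x_4 = 272
radius_4 = 56
px1_5 = 264
py1_5 = 112
center_x_6 = 288
radius_6 = 48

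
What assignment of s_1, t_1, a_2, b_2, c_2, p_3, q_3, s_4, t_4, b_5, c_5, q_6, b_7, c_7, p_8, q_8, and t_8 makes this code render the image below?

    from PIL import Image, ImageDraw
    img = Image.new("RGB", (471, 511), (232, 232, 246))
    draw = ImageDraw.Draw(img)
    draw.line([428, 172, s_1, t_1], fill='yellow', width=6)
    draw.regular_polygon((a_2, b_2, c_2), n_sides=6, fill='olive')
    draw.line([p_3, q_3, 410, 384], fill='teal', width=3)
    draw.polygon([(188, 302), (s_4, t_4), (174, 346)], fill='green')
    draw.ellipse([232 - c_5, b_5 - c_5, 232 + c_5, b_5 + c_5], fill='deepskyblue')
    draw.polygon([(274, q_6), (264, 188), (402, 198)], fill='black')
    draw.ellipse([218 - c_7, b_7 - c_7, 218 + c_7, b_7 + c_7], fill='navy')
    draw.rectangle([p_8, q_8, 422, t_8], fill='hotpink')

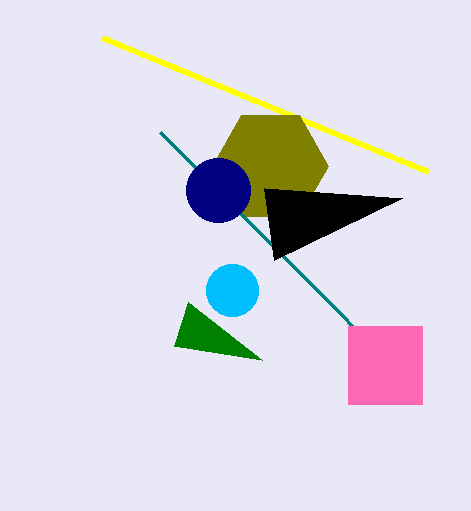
s_1 = 102; t_1 = 38; a_2 = 270; b_2 = 166; c_2 = 58; p_3 = 160; q_3 = 132; s_4 = 262; t_4 = 360; b_5 = 290; c_5 = 26; q_6 = 260; b_7 = 190; c_7 = 32; p_8 = 348; q_8 = 326; t_8 = 404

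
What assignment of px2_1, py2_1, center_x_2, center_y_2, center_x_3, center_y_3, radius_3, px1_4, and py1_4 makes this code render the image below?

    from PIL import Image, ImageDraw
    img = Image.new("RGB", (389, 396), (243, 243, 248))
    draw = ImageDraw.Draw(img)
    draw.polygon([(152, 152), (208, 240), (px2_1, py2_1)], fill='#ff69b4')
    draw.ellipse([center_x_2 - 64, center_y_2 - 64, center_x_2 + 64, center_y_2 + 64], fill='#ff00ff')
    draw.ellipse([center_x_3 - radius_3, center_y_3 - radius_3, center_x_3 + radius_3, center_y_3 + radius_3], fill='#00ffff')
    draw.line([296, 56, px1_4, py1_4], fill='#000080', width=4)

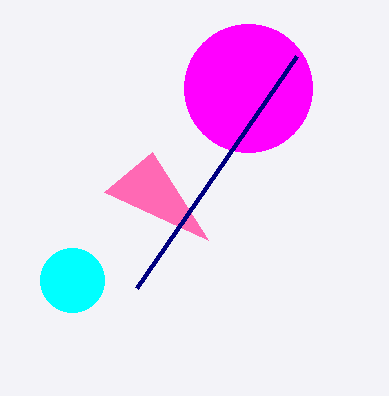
px2_1 = 104; py2_1 = 192; center_x_2 = 248; center_y_2 = 88; center_x_3 = 72; center_y_3 = 280; radius_3 = 32; px1_4 = 136; py1_4 = 288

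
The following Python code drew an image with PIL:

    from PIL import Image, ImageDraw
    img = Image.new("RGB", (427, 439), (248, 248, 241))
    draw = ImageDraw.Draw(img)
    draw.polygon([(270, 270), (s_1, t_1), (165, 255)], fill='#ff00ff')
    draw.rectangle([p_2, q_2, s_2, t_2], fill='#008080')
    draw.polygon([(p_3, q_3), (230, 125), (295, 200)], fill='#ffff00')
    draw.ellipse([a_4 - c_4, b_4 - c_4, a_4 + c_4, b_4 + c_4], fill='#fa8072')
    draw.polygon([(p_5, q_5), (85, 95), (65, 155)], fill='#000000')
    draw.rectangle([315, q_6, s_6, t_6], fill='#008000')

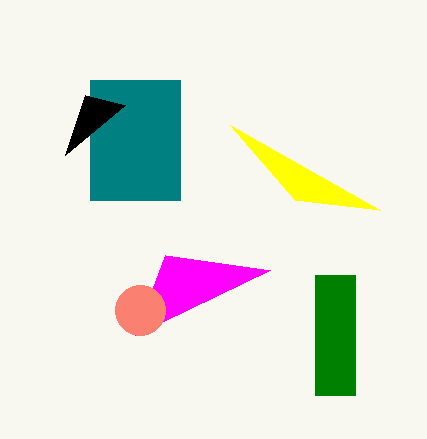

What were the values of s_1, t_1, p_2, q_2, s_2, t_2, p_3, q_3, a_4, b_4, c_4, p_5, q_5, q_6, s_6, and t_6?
s_1 = 135
t_1 = 335
p_2 = 90
q_2 = 80
s_2 = 180
t_2 = 200
p_3 = 380
q_3 = 210
a_4 = 140
b_4 = 310
c_4 = 25
p_5 = 125
q_5 = 105
q_6 = 275
s_6 = 355
t_6 = 395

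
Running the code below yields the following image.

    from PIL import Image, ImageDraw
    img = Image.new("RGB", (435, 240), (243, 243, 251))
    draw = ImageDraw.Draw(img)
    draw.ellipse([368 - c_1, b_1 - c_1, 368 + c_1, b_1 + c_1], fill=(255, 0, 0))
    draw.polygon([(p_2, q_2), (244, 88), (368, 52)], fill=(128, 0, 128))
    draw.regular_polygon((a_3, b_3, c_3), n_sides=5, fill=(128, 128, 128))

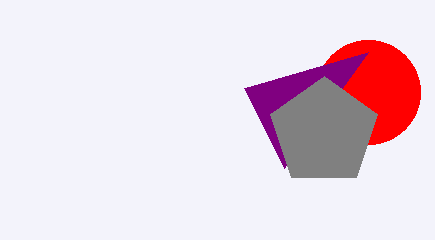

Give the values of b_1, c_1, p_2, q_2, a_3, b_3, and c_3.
b_1 = 92, c_1 = 52, p_2 = 284, q_2 = 168, a_3 = 324, b_3 = 132, c_3 = 56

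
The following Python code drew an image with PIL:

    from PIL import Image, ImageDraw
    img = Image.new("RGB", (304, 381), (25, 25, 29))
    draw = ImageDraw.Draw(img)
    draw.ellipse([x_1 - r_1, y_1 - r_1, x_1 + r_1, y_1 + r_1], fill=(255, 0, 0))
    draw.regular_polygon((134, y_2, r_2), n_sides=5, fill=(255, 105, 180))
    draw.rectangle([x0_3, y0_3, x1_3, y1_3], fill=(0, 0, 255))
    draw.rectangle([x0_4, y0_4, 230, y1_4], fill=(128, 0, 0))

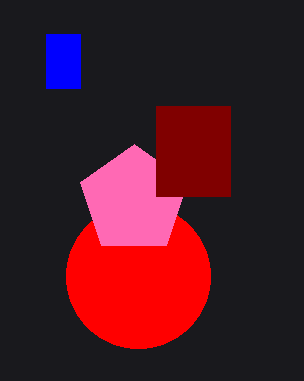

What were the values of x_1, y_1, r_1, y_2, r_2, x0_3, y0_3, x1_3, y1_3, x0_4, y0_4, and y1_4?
x_1 = 138; y_1 = 276; r_1 = 72; y_2 = 200; r_2 = 56; x0_3 = 46; y0_3 = 34; x1_3 = 80; y1_3 = 88; x0_4 = 156; y0_4 = 106; y1_4 = 196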